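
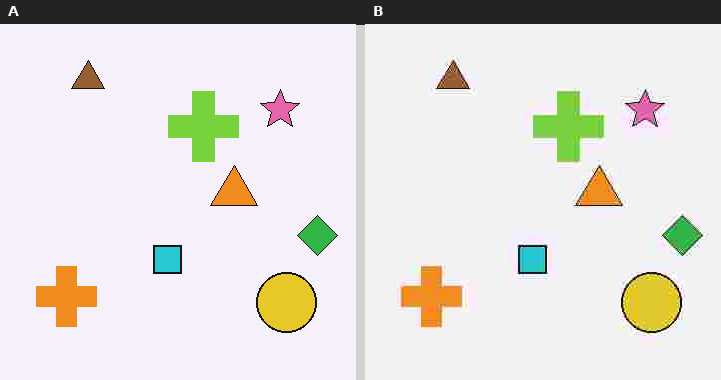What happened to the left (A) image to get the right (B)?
The right (B) image is the left (A) heavily JPEG-compressed with obvious blocking artifacts.

Blocky 8×8 compression artifacts appear around shape edges and the flat background shows ringing — characteristic JPEG degradation.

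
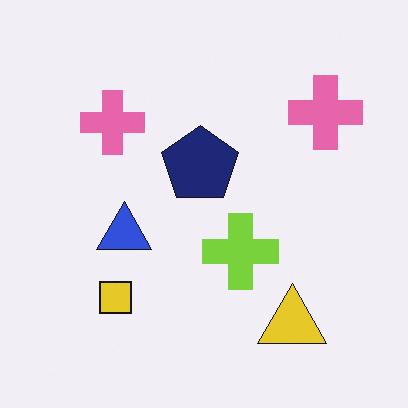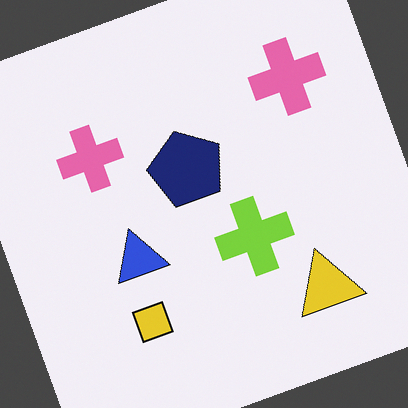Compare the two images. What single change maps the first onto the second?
It was rotated counter-clockwise by a clearly visible amount.

Every shape is tilted by the same angle and the image corners show triangular fill wedges — a whole-image rotation by a non-right angle.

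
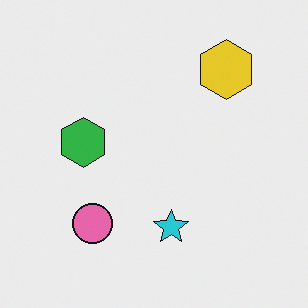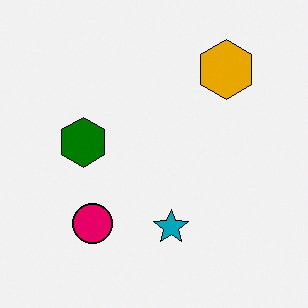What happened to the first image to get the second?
The image was boosted in contrast.

Tones are pushed away from mid-grey across the whole image — a global contrast change.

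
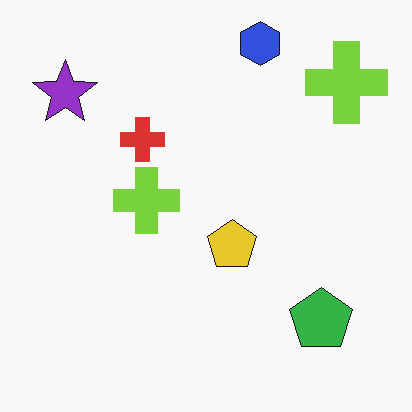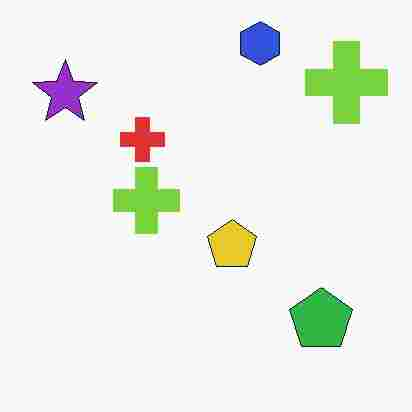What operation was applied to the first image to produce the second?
The transformation is: degraded with heavy JPEG compression.

Blocky 8×8 compression artifacts appear around shape edges and the flat background shows ringing — characteristic JPEG degradation.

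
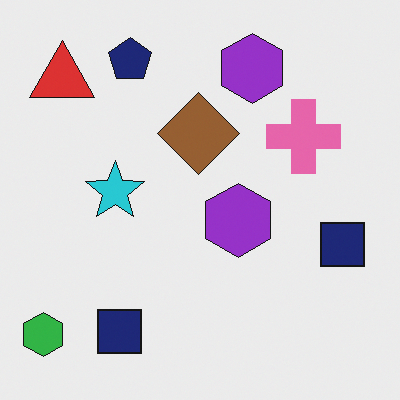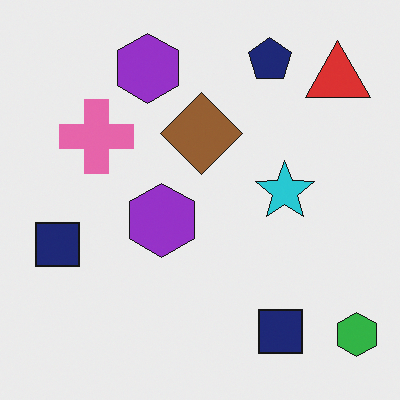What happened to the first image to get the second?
The second image is the first flipped horizontally (left ↔ right).

The green hexagon is in the bottom-left of the first image and the bottom-right of the second — shapes on opposite sides of the vertical midline have swapped in a mirror flip.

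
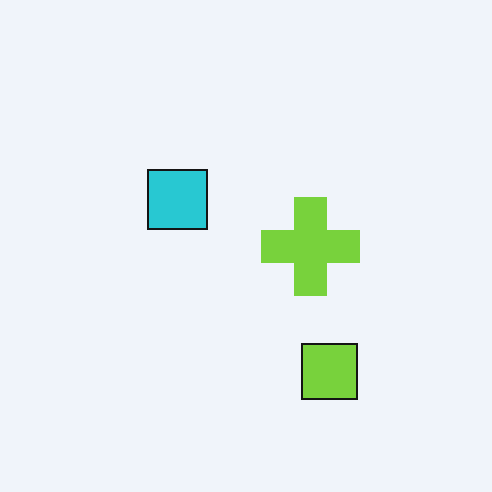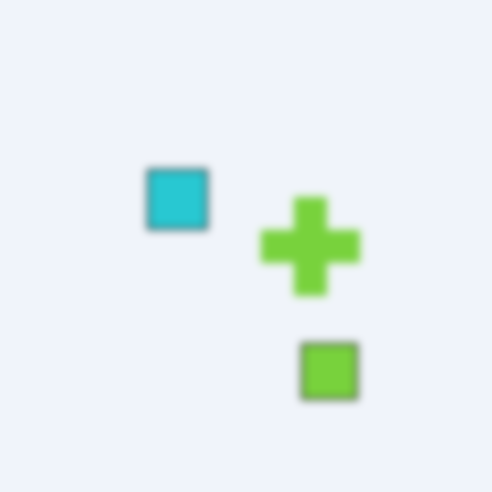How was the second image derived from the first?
It was moderately blurred.

Shape edges and outlines are uniformly softened across the whole image.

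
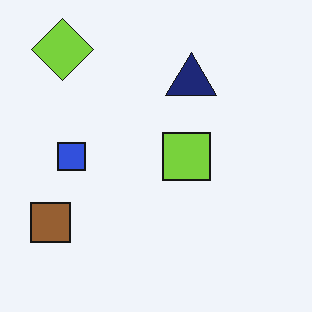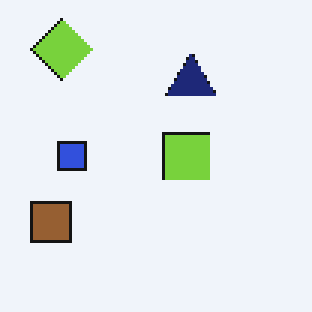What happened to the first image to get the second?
The second image is the first mildly pixelated.

Shapes are reduced to large square blocks; fine edges and outlines are lost — a downscale-then-upscale (mosaic) effect.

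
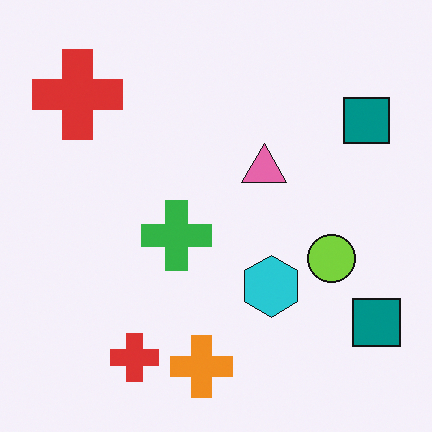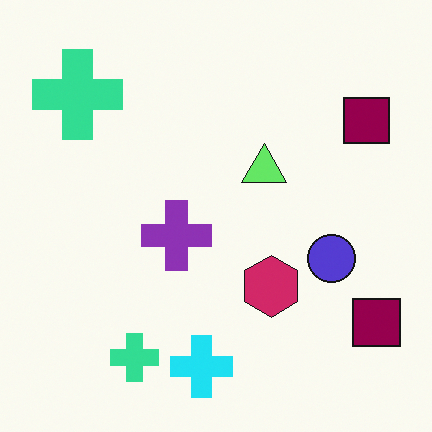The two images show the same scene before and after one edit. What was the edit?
The transformation is: hue-shifted through roughly a third of the color wheel.

Every shape's color has rotated by the same amount around the hue wheel — a uniform hue shift.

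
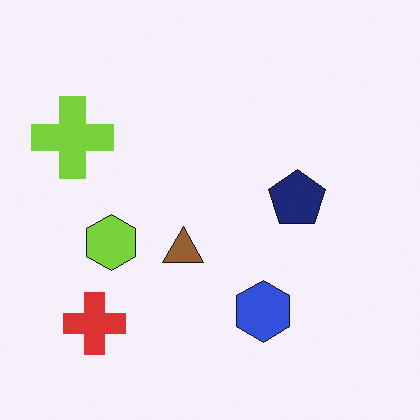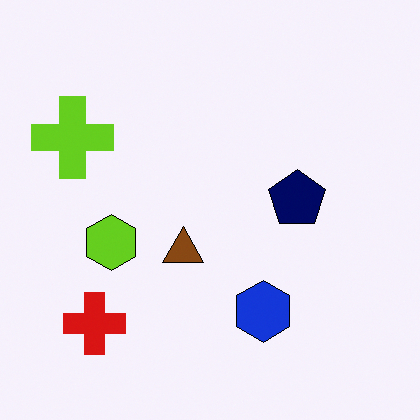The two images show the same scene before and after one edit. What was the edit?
This is the original image given slightly increased contrast.

Tones are pushed away from mid-grey across the whole image — a global contrast change.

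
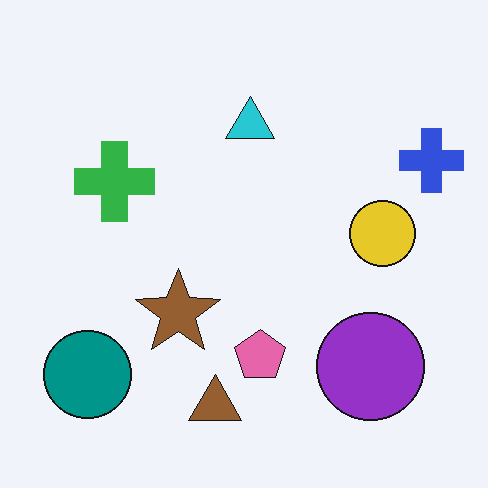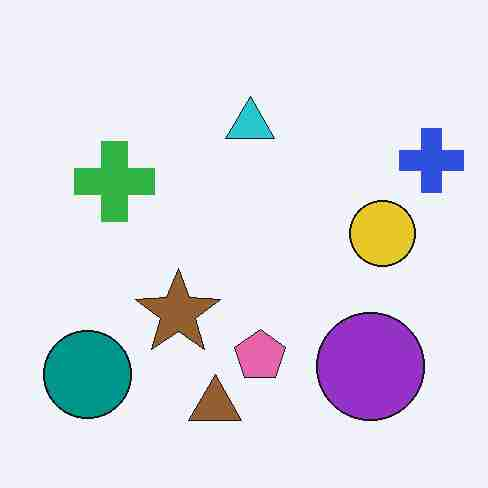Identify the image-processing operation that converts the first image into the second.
This is the original image heavily JPEG-compressed with obvious blocking artifacts.

Blocky 8×8 compression artifacts appear around shape edges and the flat background shows ringing — characteristic JPEG degradation.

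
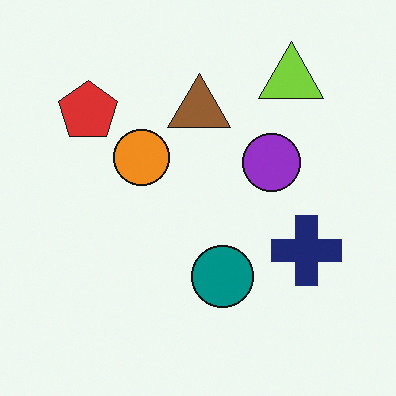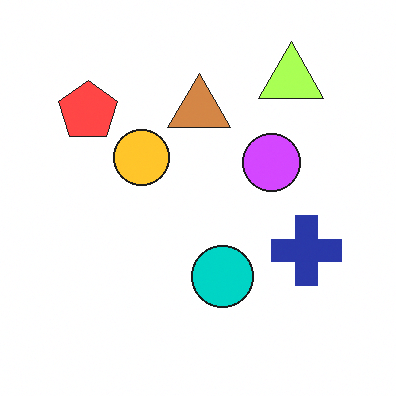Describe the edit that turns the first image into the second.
The transformation is: noticeably brightened.

Every pixel — background and shapes alike — is uniformly brightened.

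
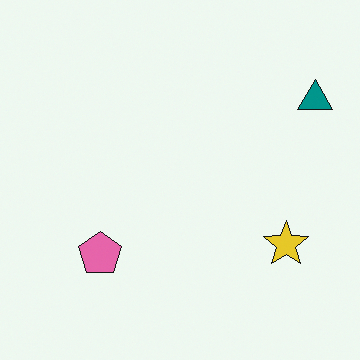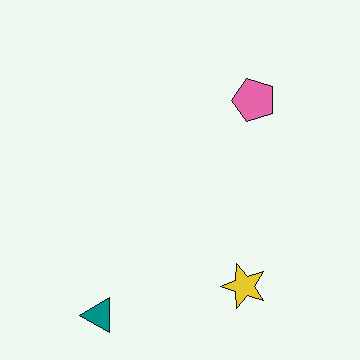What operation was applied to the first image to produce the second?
The transformation is: transposed (reflected across the top-left ↔ bottom-right diagonal).

Shapes have swapped their row and column positions — what was in the top-right is now in the bottom-left — a diagonal reflection.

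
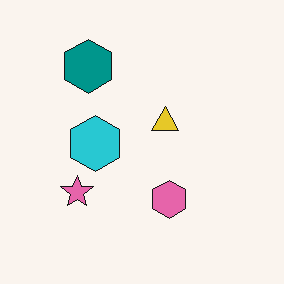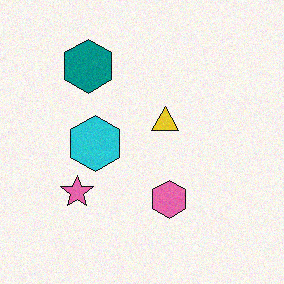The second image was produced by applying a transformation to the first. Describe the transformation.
Degraded with a light layer of grain.

Random speckle covers the whole image, including the flat background.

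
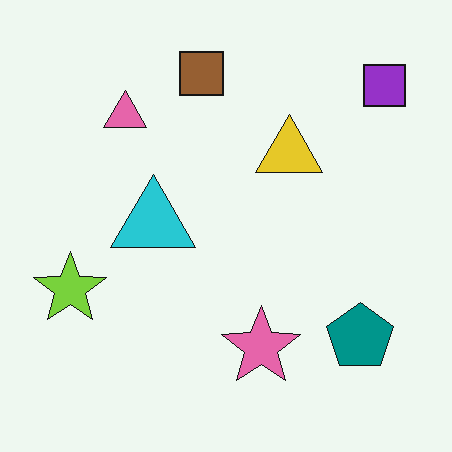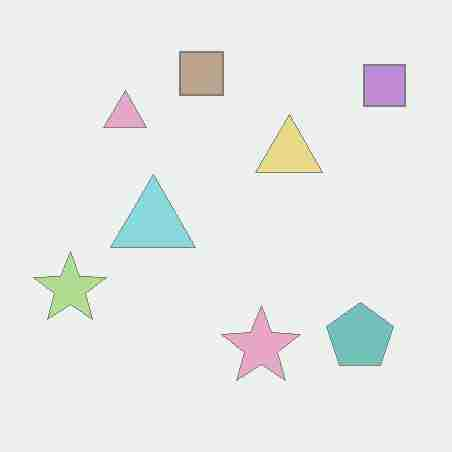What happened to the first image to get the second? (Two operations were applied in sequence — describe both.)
This is the original image given much lower contrast, then heavily JPEG-compressed with obvious blocking artifacts.

Tones are pushed toward mid-grey across the whole image — a global contrast change. Blocky 8×8 compression artifacts appear around shape edges and the flat background shows ringing — characteristic JPEG degradation.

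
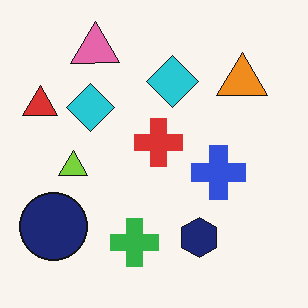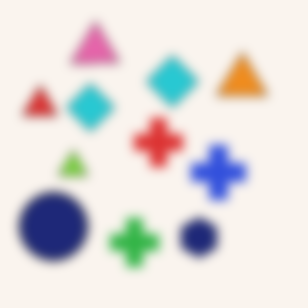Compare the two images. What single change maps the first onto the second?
The image was strongly gaussian-blurred.

Shape edges and outlines are uniformly softened across the whole image.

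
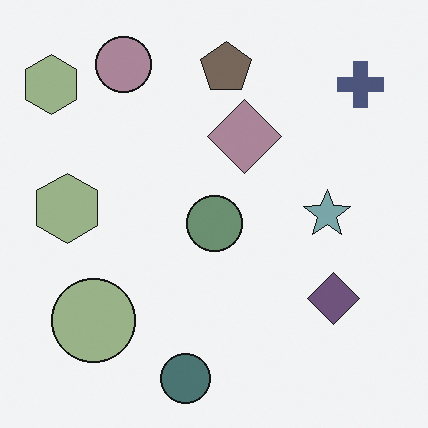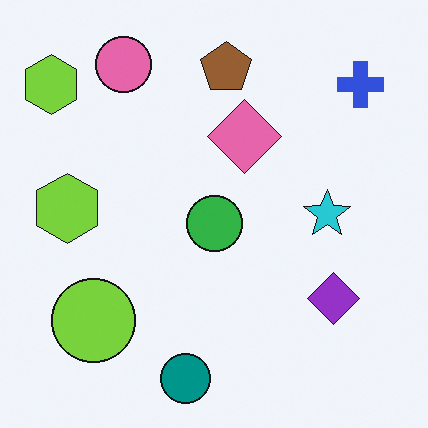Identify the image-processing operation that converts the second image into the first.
Made much more muted (saturation change).

All colors are more muted and greyish — a global saturation change.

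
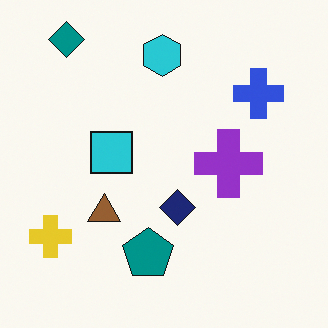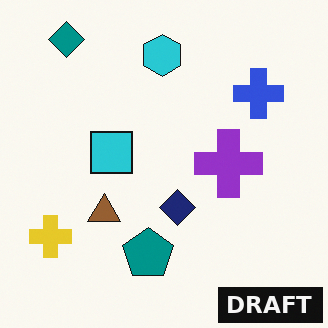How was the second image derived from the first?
Watermarked with the text "DRAFT" in the lower-right corner.

A dark label reading "DRAFT" appears in the lower-right corner.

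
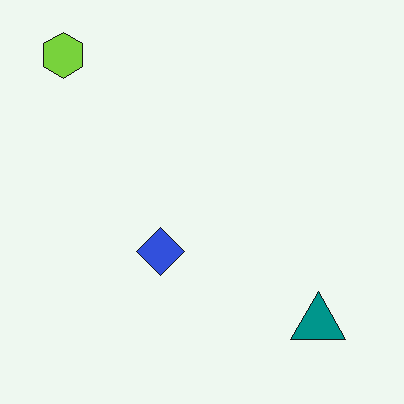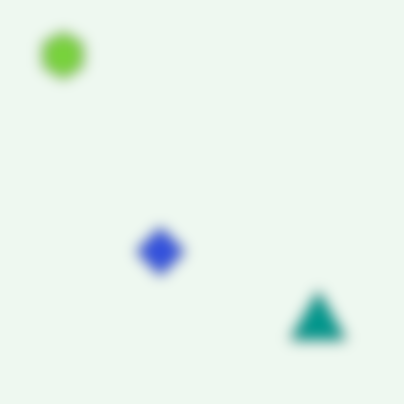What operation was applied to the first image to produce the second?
The transformation is: heavily blurred.

Shape edges and outlines are uniformly softened across the whole image.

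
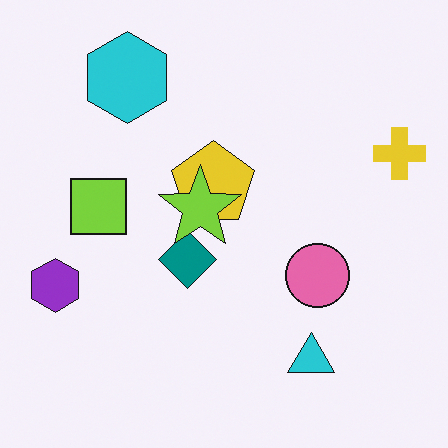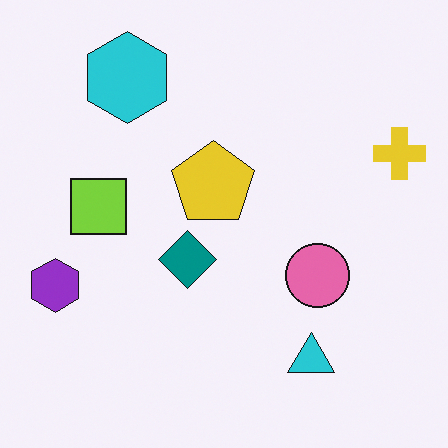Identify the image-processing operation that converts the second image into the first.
The first image is the second overlaid with an additional lime star.

A lime star appears in the first image that is absent from the second.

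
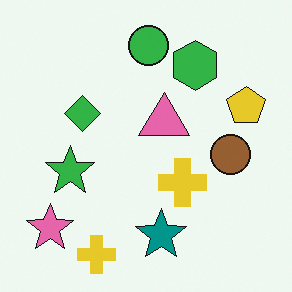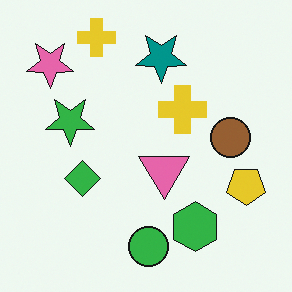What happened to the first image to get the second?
The second image is the first flipped vertically (top ↔ bottom).

The green circle is in the top of the first image and the bottom of the second — shapes on opposite sides of the horizontal midline have swapped in a mirror flip.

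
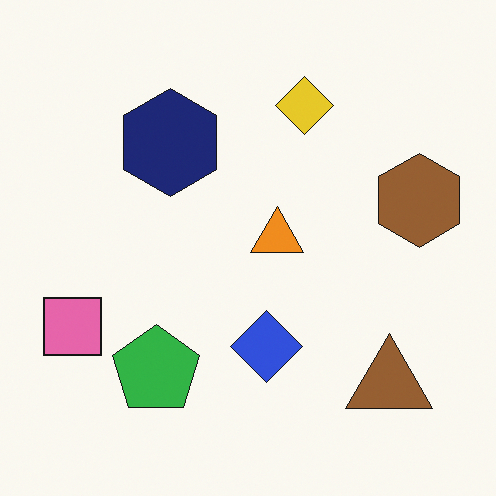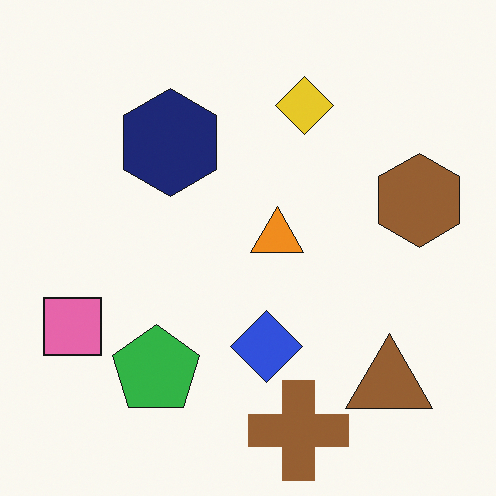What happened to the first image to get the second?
This is the original image overlaid with an additional brown cross.

A brown cross appears in the second image that is absent from the first.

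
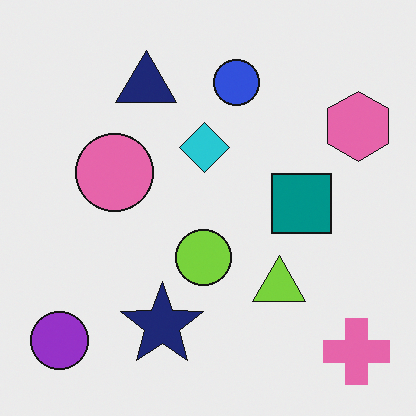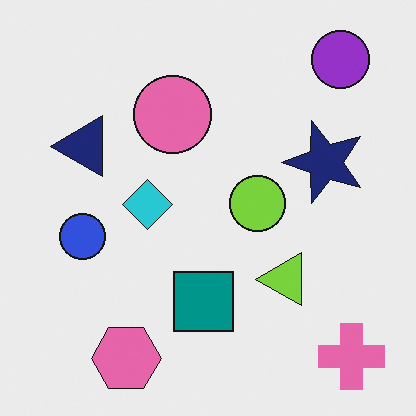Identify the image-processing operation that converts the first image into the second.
Transposed (reflected across the top-left ↔ bottom-right diagonal).

Shapes have swapped their row and column positions — what was in the top-right is now in the bottom-left — a diagonal reflection.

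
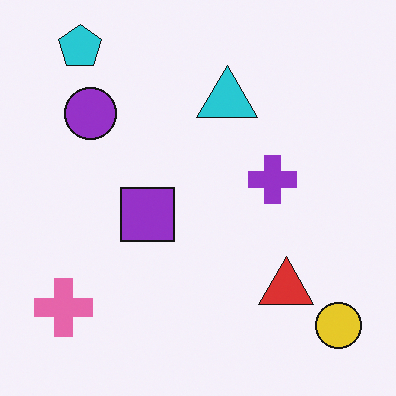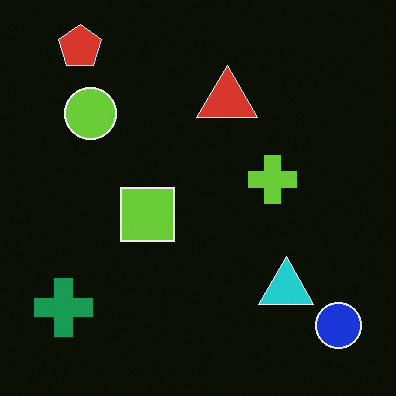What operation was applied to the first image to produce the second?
Color-inverted (negative).

The light background has become dark and every shape's color is its complement — a photographic negative.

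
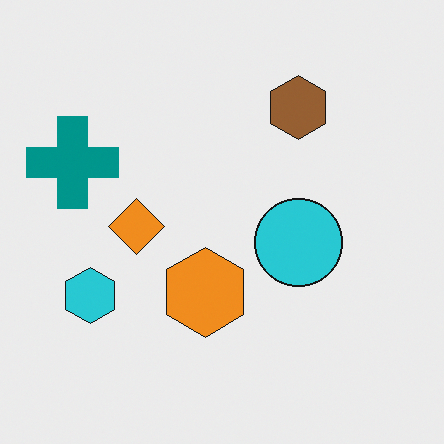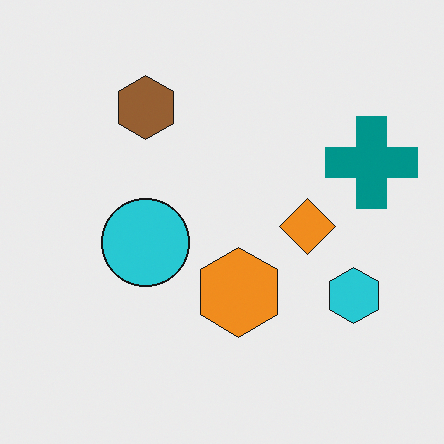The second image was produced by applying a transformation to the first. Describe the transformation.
This is the original image flipped horizontally (left ↔ right).

The teal cross is in the left of the first image and the right of the second — shapes on opposite sides of the vertical midline have swapped in a mirror flip.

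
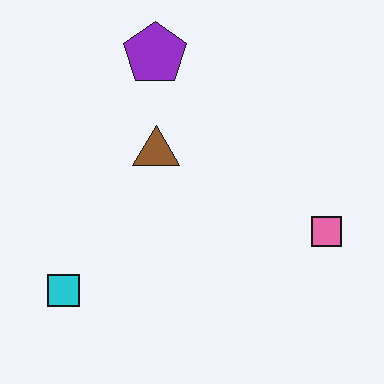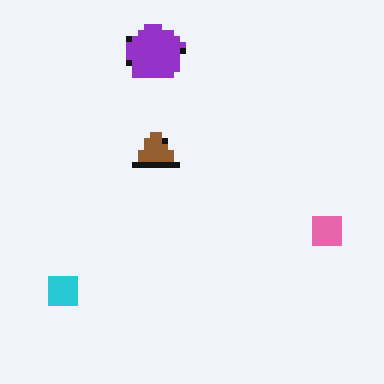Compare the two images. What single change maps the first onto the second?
The transformation is: moderately pixelated.

Shapes are reduced to large square blocks; fine edges and outlines are lost — a downscale-then-upscale (mosaic) effect.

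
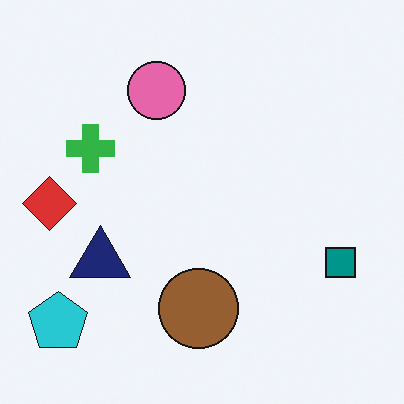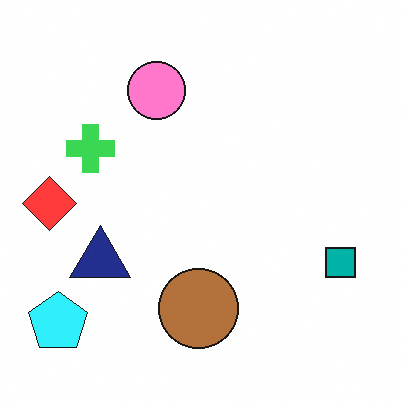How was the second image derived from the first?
The image was slightly brightened.

Every pixel — background and shapes alike — is uniformly brightened.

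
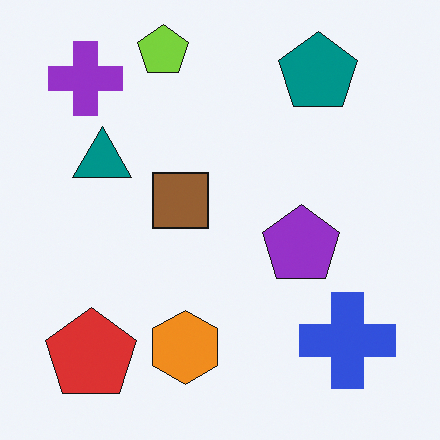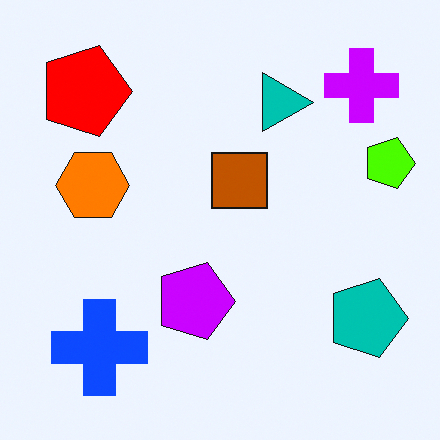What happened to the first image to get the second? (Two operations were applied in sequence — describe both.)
The image was made much more vivid (saturation change), then rotated 90° clockwise.

All colors are more vivid — a global saturation change. The purple cross sits in the top-left of the first image and the top-right of the second — consistent with a whole-image 90° clockwise rotation.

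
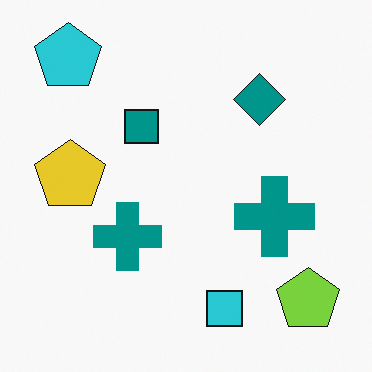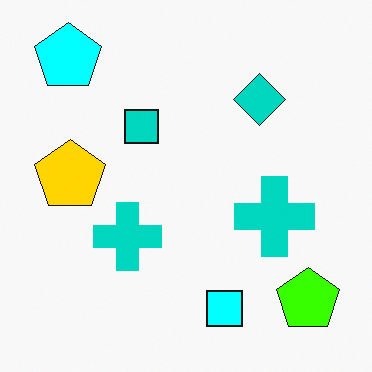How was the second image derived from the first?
The second image is the first made much more vivid (saturation change).

All colors are more vivid — a global saturation change.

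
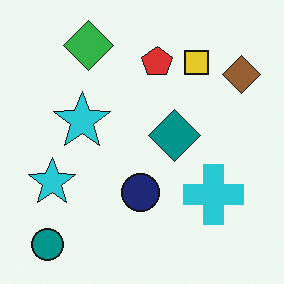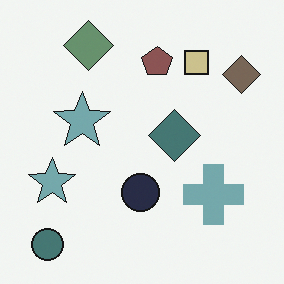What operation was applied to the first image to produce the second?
The image was made much more muted (saturation change).

All colors are more muted and greyish — a global saturation change.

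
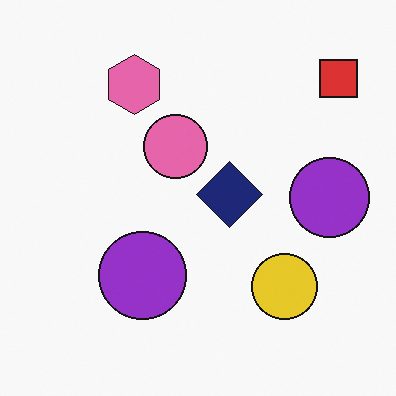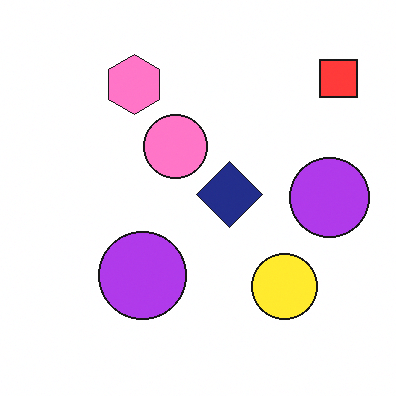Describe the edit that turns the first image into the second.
The image was slightly brightened.

Every pixel — background and shapes alike — is uniformly brightened.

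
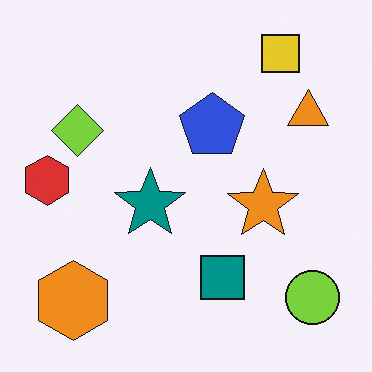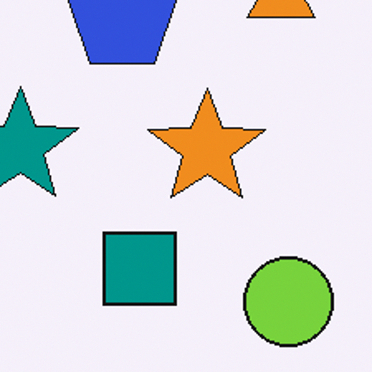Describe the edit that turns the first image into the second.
The transformation is: cropped tightly and scaled back up.

The visible shapes are larger and the field of view is narrower; shapes near the original edges may be partly or wholly outside the frame — a crop-and-rescale.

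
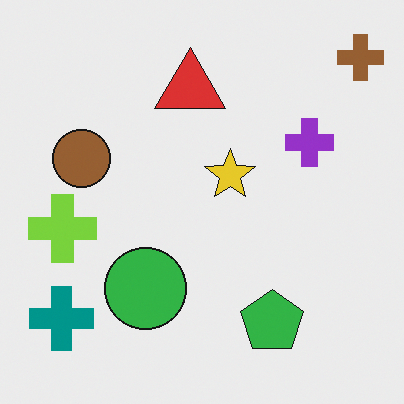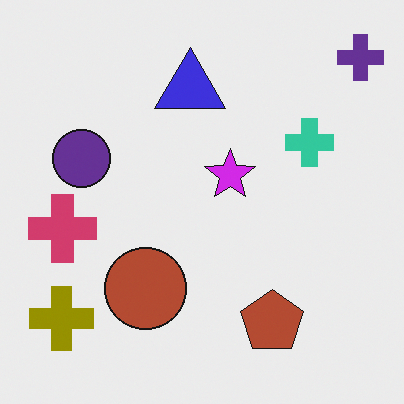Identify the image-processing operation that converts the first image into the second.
The image was hue-shifted by a large amount.

Every shape's color has rotated by the same amount around the hue wheel — a uniform hue shift.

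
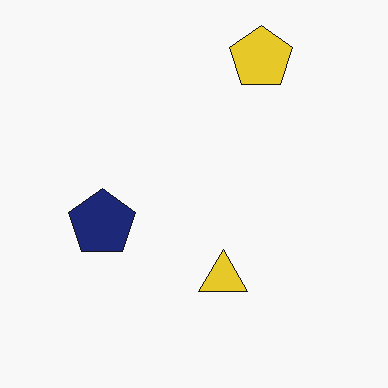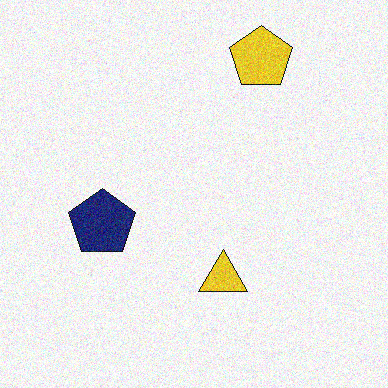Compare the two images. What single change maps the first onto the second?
Degraded with visible gaussian noise.

Random speckle covers the whole image, including the flat background.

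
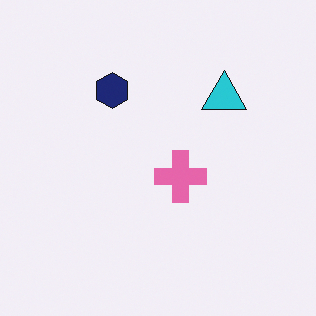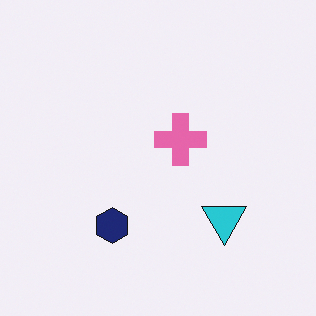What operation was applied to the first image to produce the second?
This is the original image flipped vertically (top ↔ bottom).

The navy hexagon is in the top of the first image and the bottom of the second — shapes on opposite sides of the horizontal midline have swapped in a mirror flip.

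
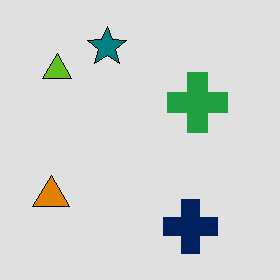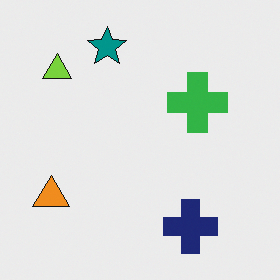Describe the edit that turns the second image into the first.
The image was moderately posterized.

Each flat color has snapped to a coarser quantized level — most visibly, the near-white background has dropped to a flat grey.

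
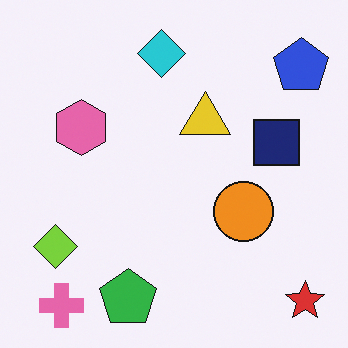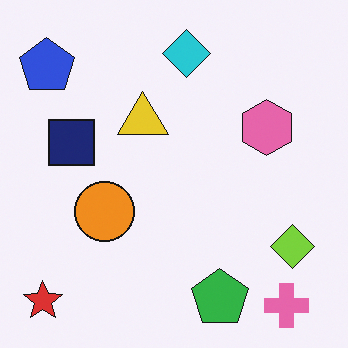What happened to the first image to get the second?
The image was flipped horizontally (left ↔ right).

The red star is in the bottom-right of the first image and the bottom-left of the second — shapes on opposite sides of the vertical midline have swapped in a mirror flip.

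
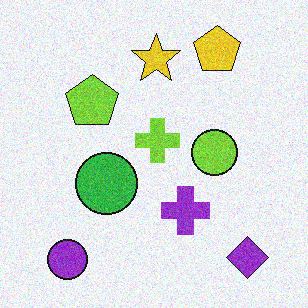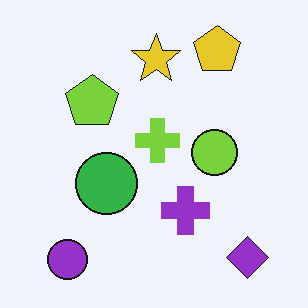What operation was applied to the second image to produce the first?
It was degraded with moderate additive noise.

Random speckle covers the whole image, including the flat background.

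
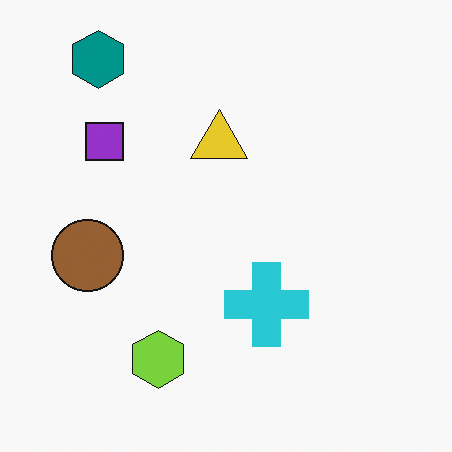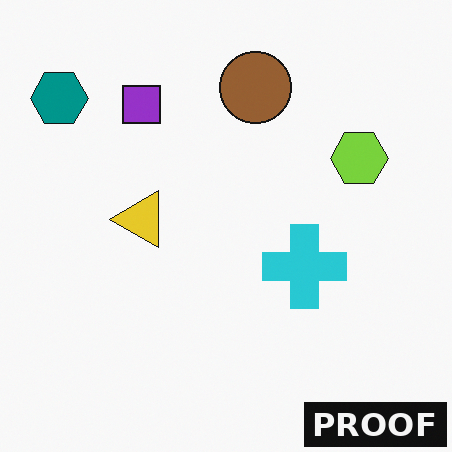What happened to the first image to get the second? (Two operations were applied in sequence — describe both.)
The second image is the first transposed (reflected across the top-left ↔ bottom-right diagonal), then watermarked with the text "PROOF" in the lower-right corner.

Shapes have swapped their row and column positions — what was in the top-right is now in the bottom-left — a diagonal reflection. A dark label reading "PROOF" appears in the lower-right corner.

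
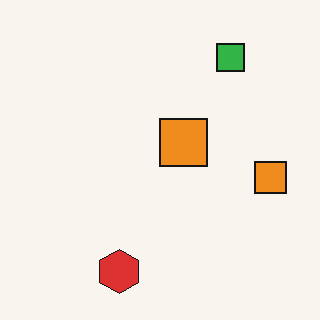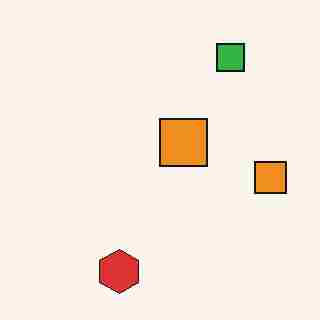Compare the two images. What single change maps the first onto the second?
The transformation is: degraded with heavy JPEG compression.

Blocky 8×8 compression artifacts appear around shape edges and the flat background shows ringing — characteristic JPEG degradation.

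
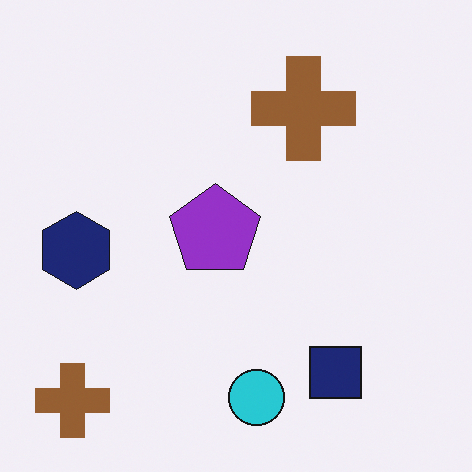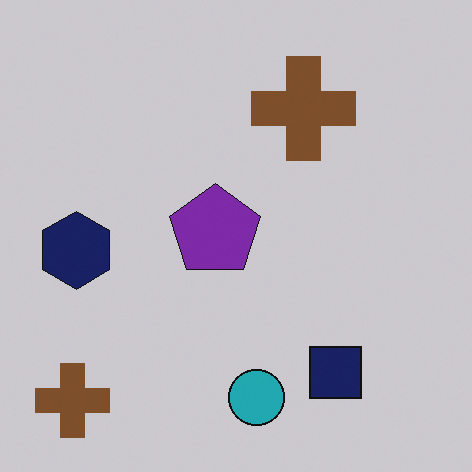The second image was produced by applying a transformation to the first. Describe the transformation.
This is the original image darkened a little.

Every pixel — background and shapes alike — is uniformly darkened.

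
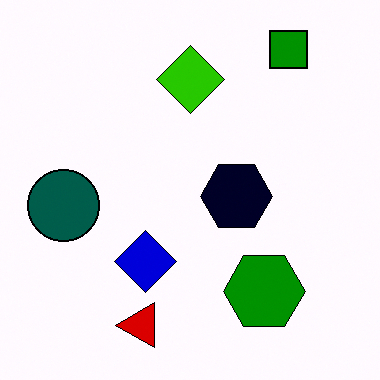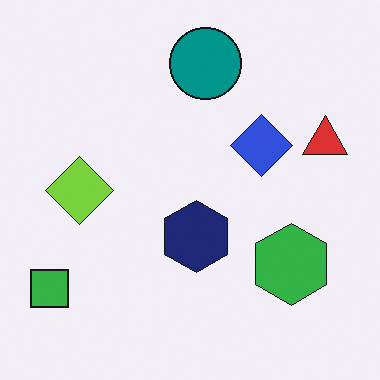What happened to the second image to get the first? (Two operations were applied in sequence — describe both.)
This is the original image transposed (reflected across the top-left ↔ bottom-right diagonal), then boosted in contrast.

Shapes have swapped their row and column positions — what was in the top-right is now in the bottom-left — a diagonal reflection. Tones are pushed away from mid-grey across the whole image — a global contrast change.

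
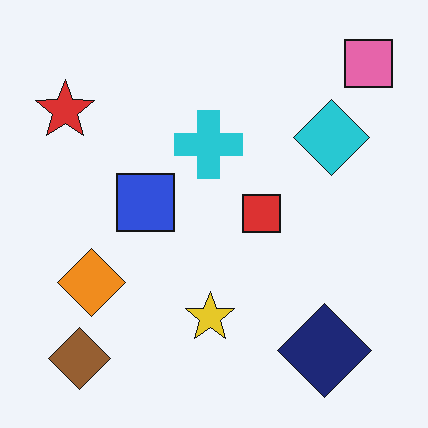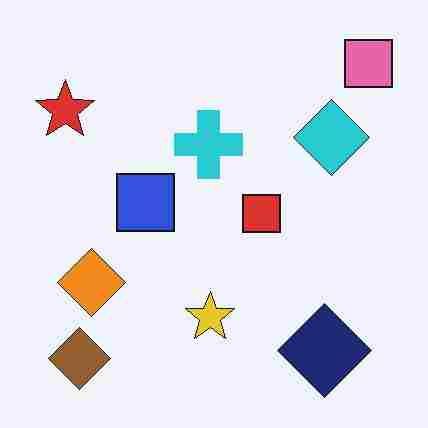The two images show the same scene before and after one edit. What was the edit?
The image was heavily JPEG-compressed with obvious blocking artifacts.

Blocky 8×8 compression artifacts appear around shape edges and the flat background shows ringing — characteristic JPEG degradation.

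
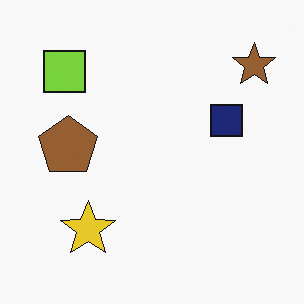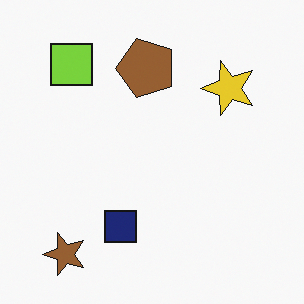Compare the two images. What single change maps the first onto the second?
The transformation is: transposed (reflected across the top-left ↔ bottom-right diagonal).

Shapes have swapped their row and column positions — what was in the top-right is now in the bottom-left — a diagonal reflection.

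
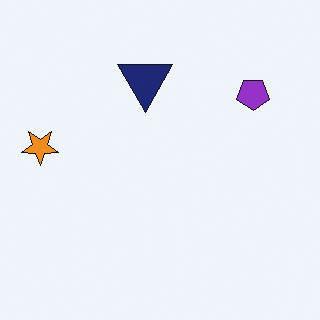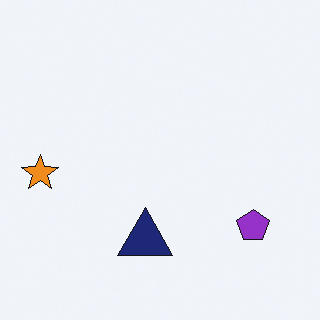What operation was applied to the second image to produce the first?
The first image is the second flipped vertically (top ↔ bottom).

The navy triangle is in the bottom of the second image and the top of the first — shapes on opposite sides of the horizontal midline have swapped in a mirror flip.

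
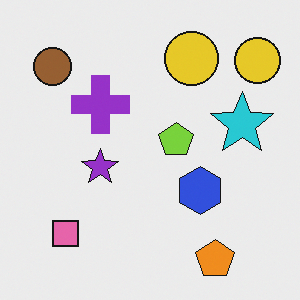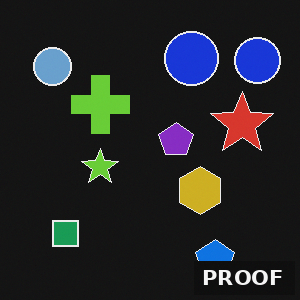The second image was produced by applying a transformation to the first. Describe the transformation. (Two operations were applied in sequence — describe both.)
The transformation is: color-inverted (negative), then watermarked with the text "PROOF" in the lower-right corner.

The light background has become dark and every shape's color is its complement — a photographic negative. A dark label reading "PROOF" appears in the lower-right corner.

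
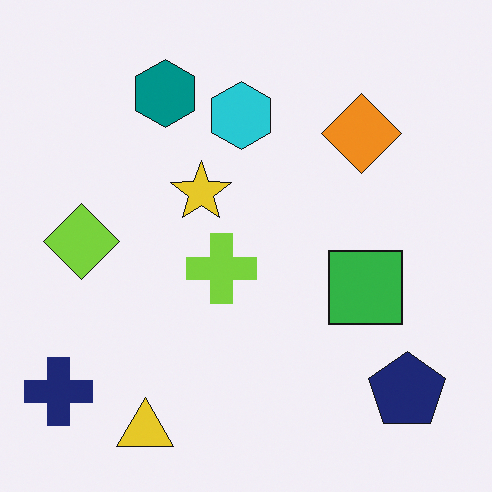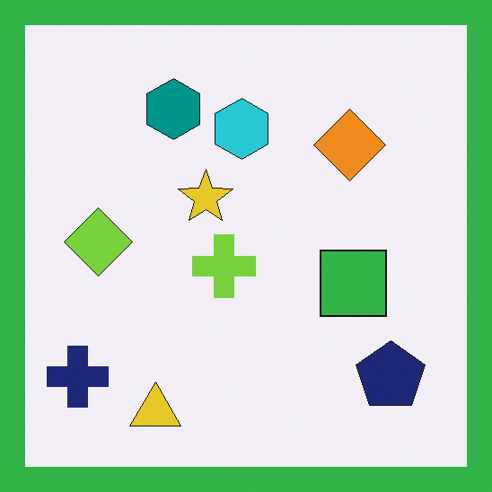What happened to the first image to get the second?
The transformation is: framed with a green border.

A solid green frame runs around the edge of the second image, with the content slightly shrunk inside it.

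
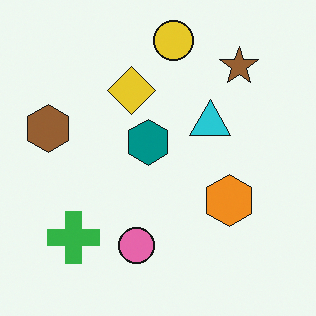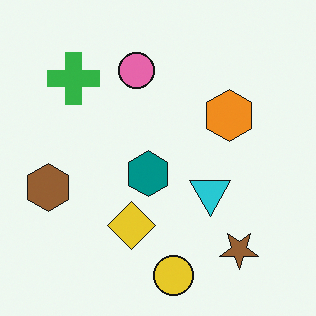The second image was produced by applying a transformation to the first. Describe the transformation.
The transformation is: flipped vertically (top ↔ bottom).

The yellow circle is in the top of the first image and the bottom of the second — shapes on opposite sides of the horizontal midline have swapped in a mirror flip.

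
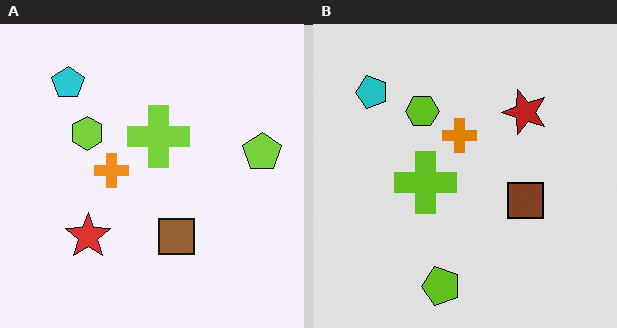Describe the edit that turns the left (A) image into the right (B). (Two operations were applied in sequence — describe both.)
The right (B) image is the left (A) posterized to a reduced palette, then transposed (reflected across the top-left ↔ bottom-right diagonal).

Each flat color has snapped to a coarser quantized level — most visibly, the near-white background has dropped to a flat grey. Shapes have swapped their row and column positions — what was in the top-right is now in the bottom-left — a diagonal reflection.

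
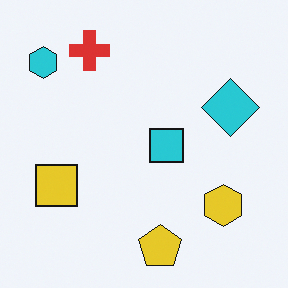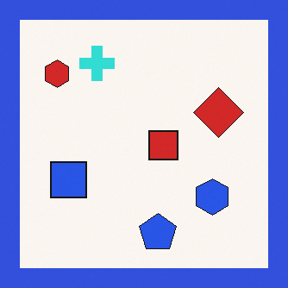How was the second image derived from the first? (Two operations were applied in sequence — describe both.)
The image was hue-shifted through roughly half the color wheel, then framed with a blue border.

Every shape's color has rotated by the same amount around the hue wheel — a uniform hue shift. A solid blue frame runs around the edge of the second image, with the content slightly shrunk inside it.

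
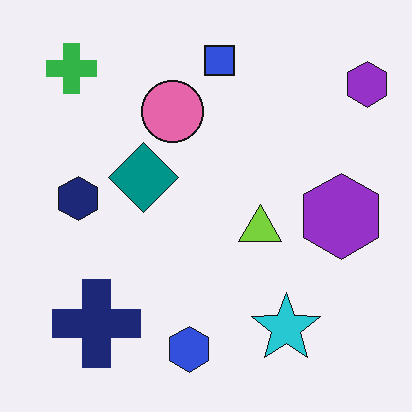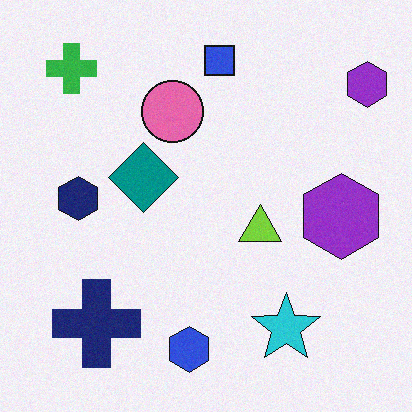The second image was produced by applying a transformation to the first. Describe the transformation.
The image was degraded with a light layer of grain.

Random speckle covers the whole image, including the flat background.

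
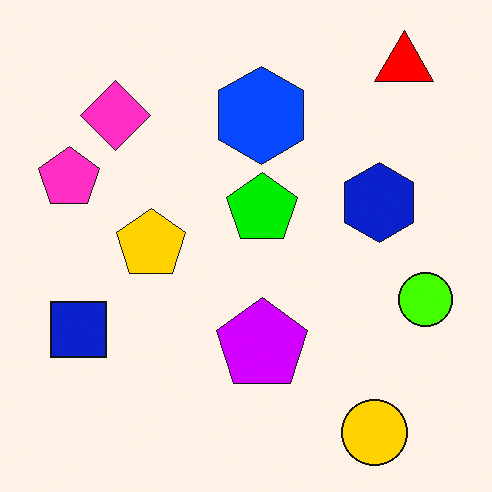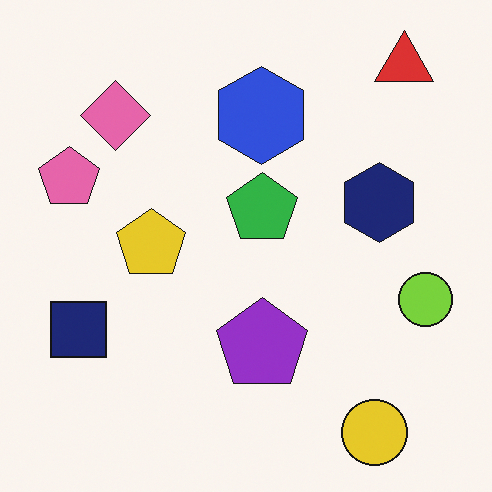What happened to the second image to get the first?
This is the original image heavily oversaturated.

All colors are more vivid — a global saturation change.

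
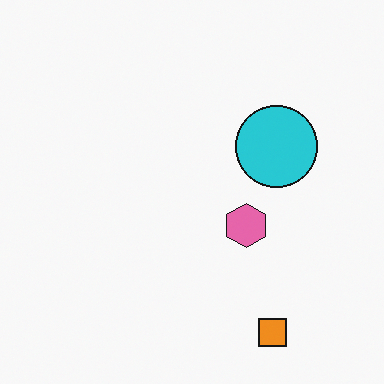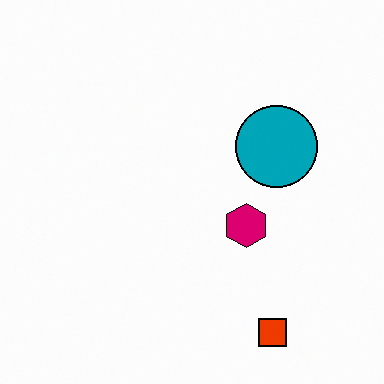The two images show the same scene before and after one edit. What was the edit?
Boosted in contrast.

Tones are pushed away from mid-grey across the whole image — a global contrast change.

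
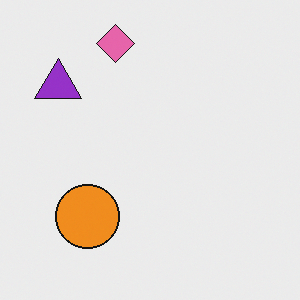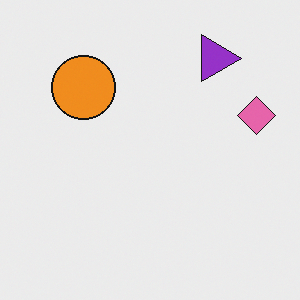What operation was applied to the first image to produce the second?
This is the original image rotated 90° clockwise.

The purple triangle sits in the top-left of the first image and the top-right of the second — consistent with a whole-image 90° clockwise rotation.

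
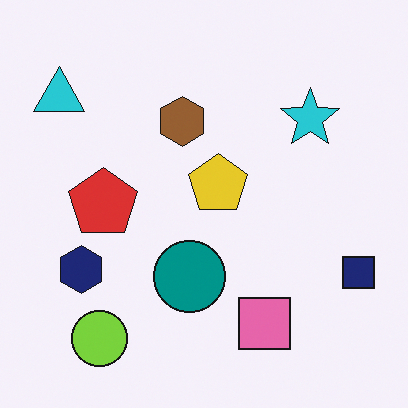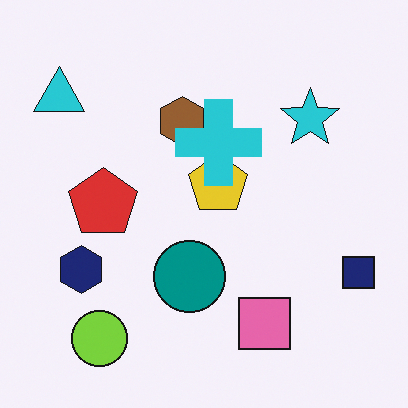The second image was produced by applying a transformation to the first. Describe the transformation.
The transformation is: overlaid with an additional cyan cross.

A cyan cross appears in the second image that is absent from the first.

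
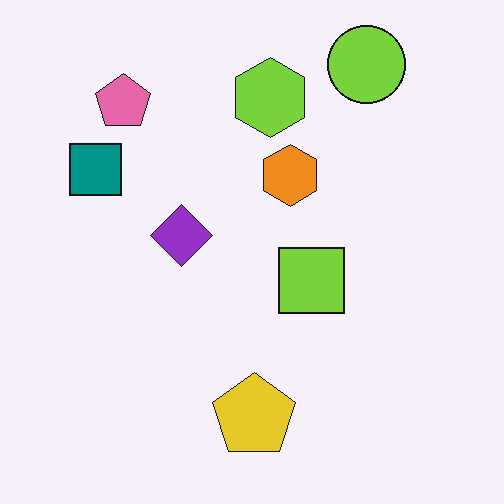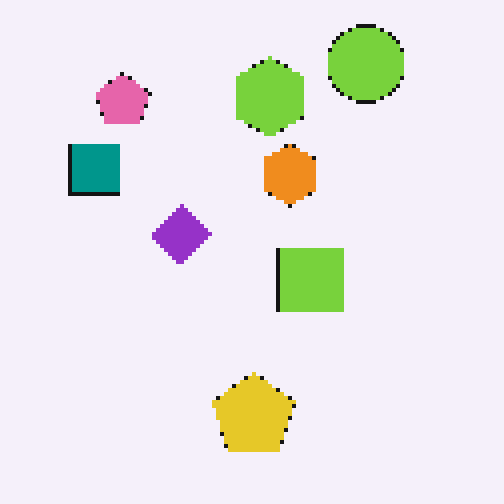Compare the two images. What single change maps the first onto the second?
The transformation is: lightly pixelated (a mild mosaic effect).

Shapes are reduced to large square blocks; fine edges and outlines are lost — a downscale-then-upscale (mosaic) effect.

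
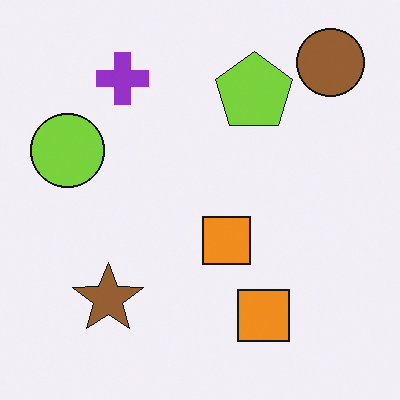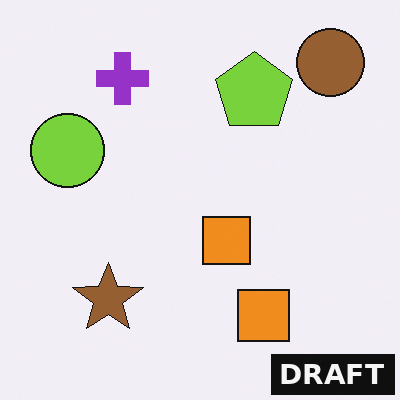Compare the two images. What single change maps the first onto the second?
The second image is the first watermarked with the text "DRAFT" in the lower-right corner.

A dark label reading "DRAFT" appears in the lower-right corner.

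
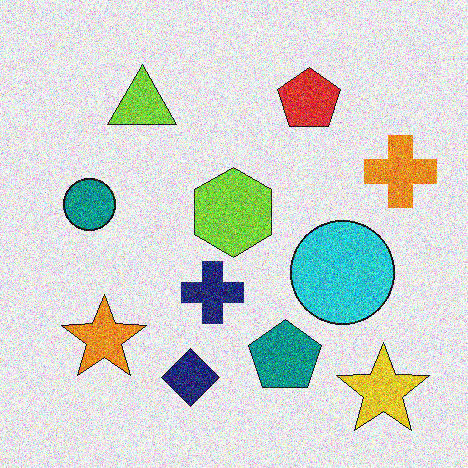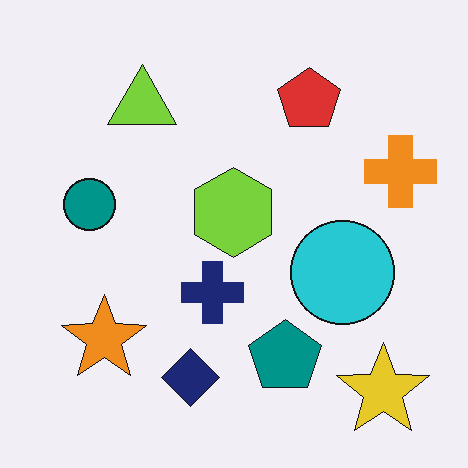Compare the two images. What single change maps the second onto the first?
Degraded with heavy additive noise.

Random speckle covers the whole image, including the flat background.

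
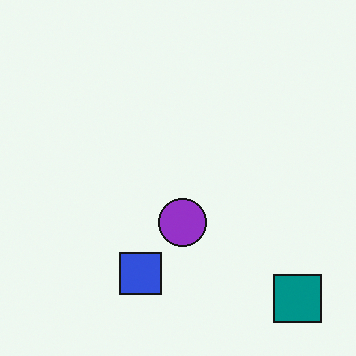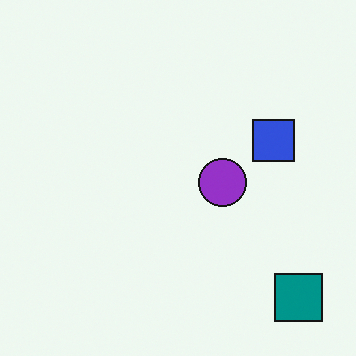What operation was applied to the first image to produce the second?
The second image is the first transposed (reflected across the top-left ↔ bottom-right diagonal).

Shapes have swapped their row and column positions — what was in the top-right is now in the bottom-left — a diagonal reflection.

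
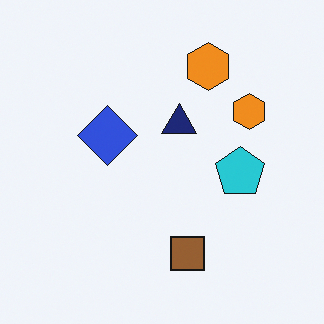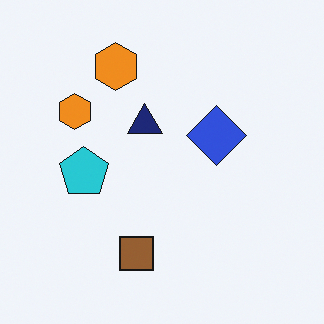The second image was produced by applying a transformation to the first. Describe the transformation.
The second image is the first flipped horizontally (left ↔ right).

The cyan pentagon is in the right of the first image and the left of the second — shapes on opposite sides of the vertical midline have swapped in a mirror flip.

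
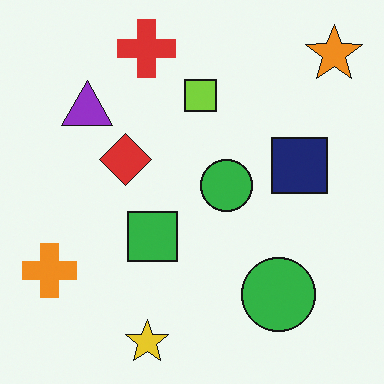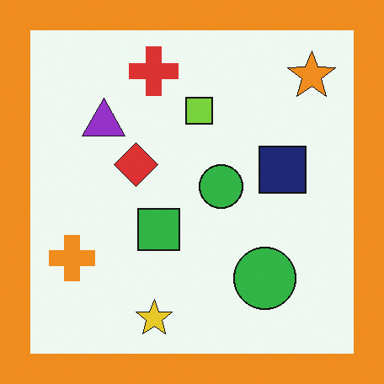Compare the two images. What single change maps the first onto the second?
This is the original image framed with a orange border.

A solid orange frame runs around the edge of the second image, with the content slightly shrunk inside it.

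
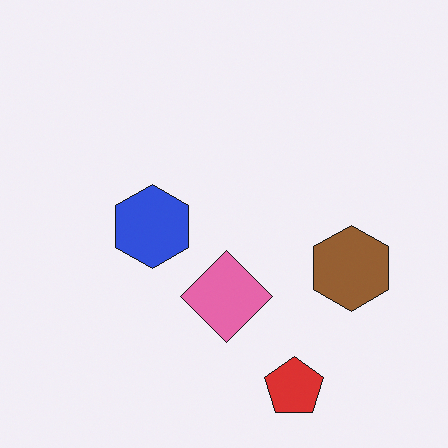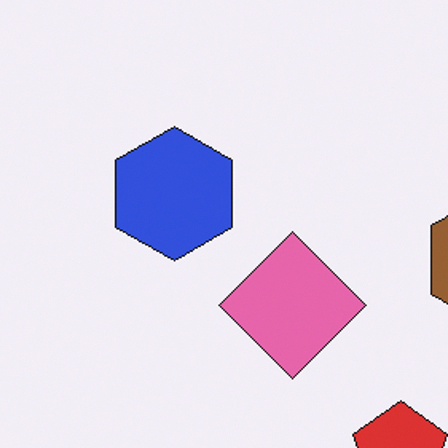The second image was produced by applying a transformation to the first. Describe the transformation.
The image was cropped slightly and scaled back up.

The visible shapes are larger and the field of view is narrower; shapes near the original edges may be partly or wholly outside the frame — a crop-and-rescale.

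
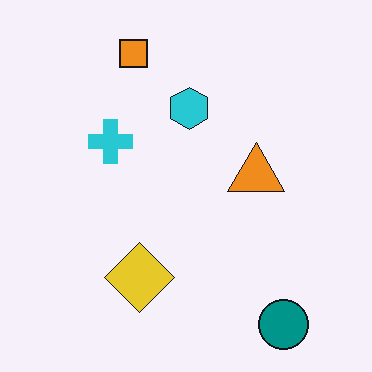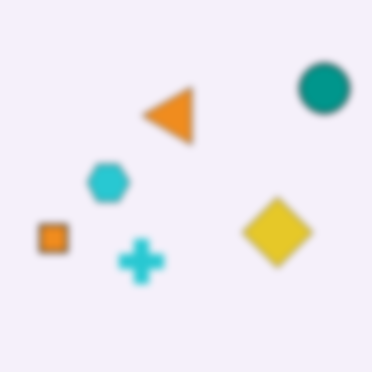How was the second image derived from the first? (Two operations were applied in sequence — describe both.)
The transformation is: rotated 90° counter-clockwise, then noticeably gaussian-blurred.

The teal circle sits in the bottom-right of the first image and the top-right of the second — consistent with a whole-image 90° counter-clockwise rotation. Shape edges and outlines are uniformly softened across the whole image.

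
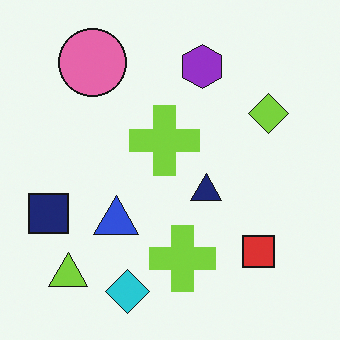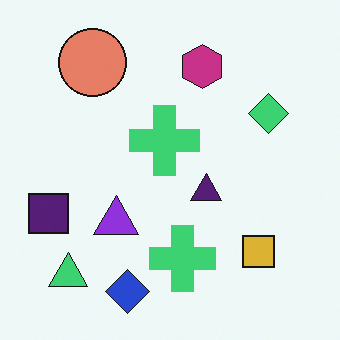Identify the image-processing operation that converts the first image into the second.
This is the original image hue-shifted by a small amount.

Every shape's color has rotated by the same amount around the hue wheel — a uniform hue shift.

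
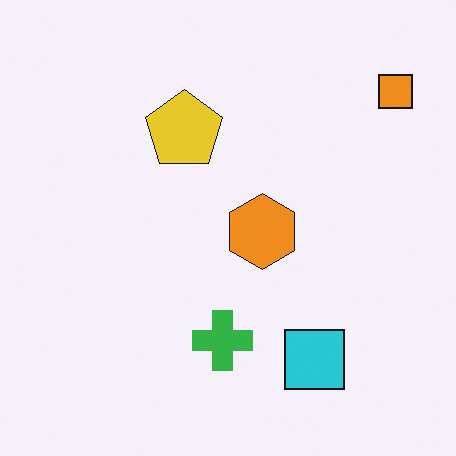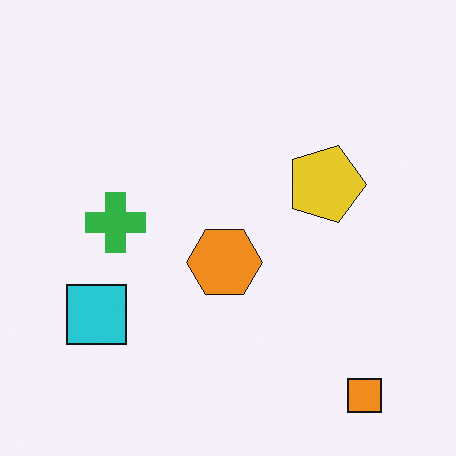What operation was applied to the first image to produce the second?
The image was rotated 90° clockwise.

The orange square sits in the top-right of the first image and the bottom-right of the second — consistent with a whole-image 90° clockwise rotation.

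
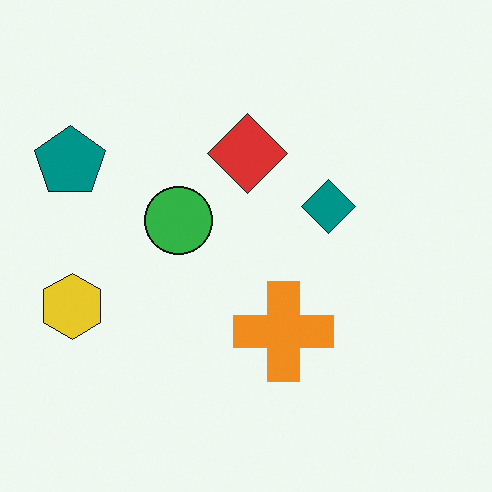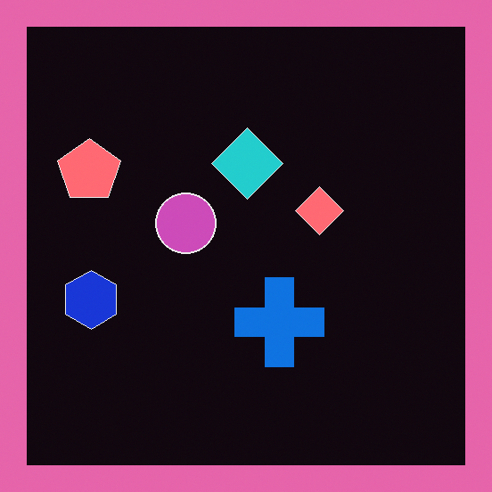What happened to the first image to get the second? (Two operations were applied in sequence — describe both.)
Color-inverted (negative), then framed with a pink border.

The light background has become dark and every shape's color is its complement — a photographic negative. A solid pink frame runs around the edge of the second image, with the content slightly shrunk inside it.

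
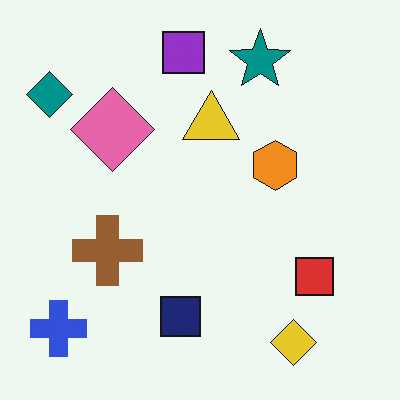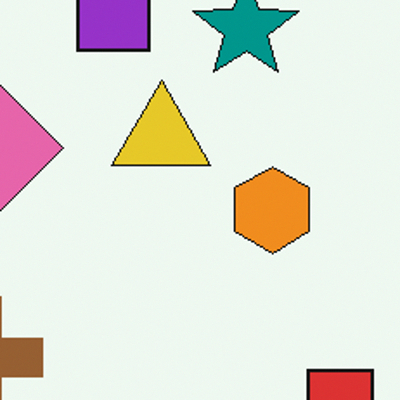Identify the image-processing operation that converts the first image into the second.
It was cropped to a noticeably smaller region and rescaled.

The visible shapes are larger and the field of view is narrower; shapes near the original edges may be partly or wholly outside the frame — a crop-and-rescale.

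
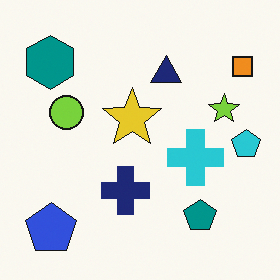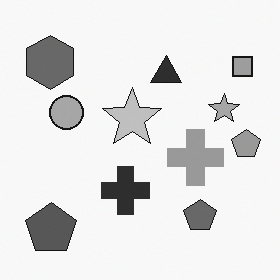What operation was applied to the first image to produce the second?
The image was converted to grayscale.

All color is removed — every shape is now a shade of grey.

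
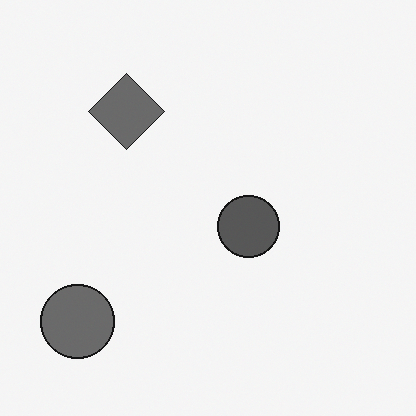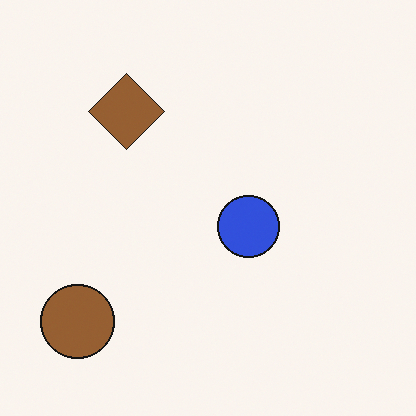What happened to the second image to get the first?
It was converted to grayscale.

All color is removed — every shape is now a shade of grey.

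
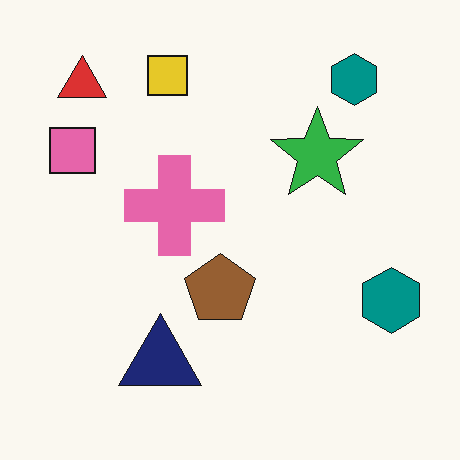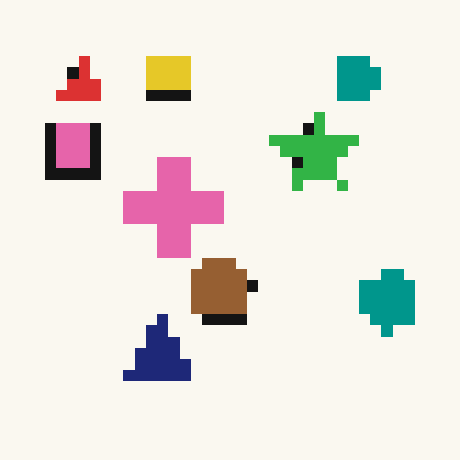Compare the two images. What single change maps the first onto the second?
Coarsely pixelated.

Shapes are reduced to large square blocks; fine edges and outlines are lost — a downscale-then-upscale (mosaic) effect.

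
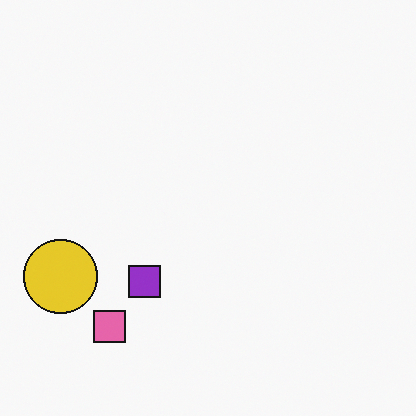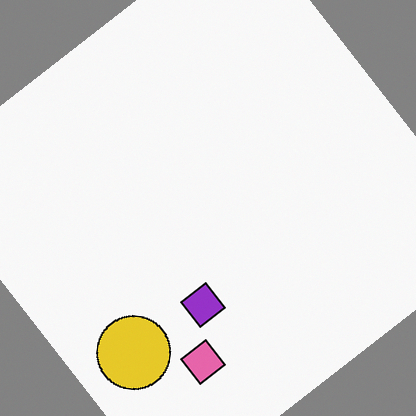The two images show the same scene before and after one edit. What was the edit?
Rotated counter-clockwise by a large amount — several tens of degrees.

Every shape is tilted by the same angle and the image corners show triangular fill wedges — a whole-image rotation by a non-right angle.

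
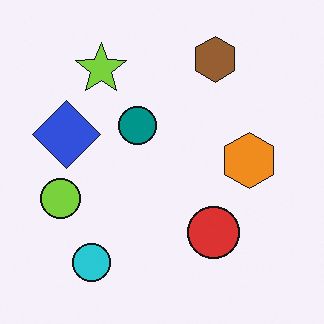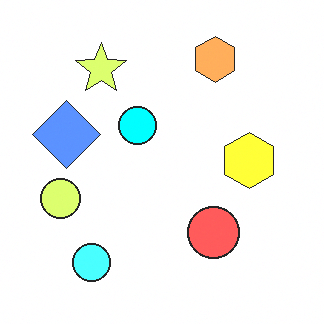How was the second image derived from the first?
Brightened a lot.

Every pixel — background and shapes alike — is uniformly brightened.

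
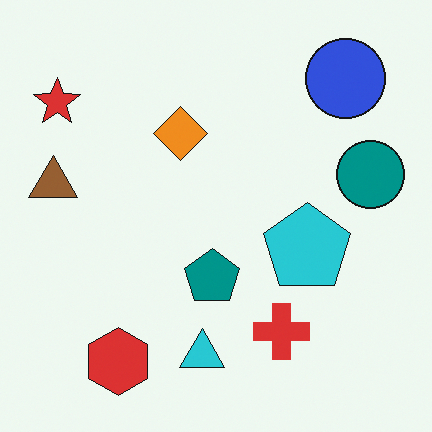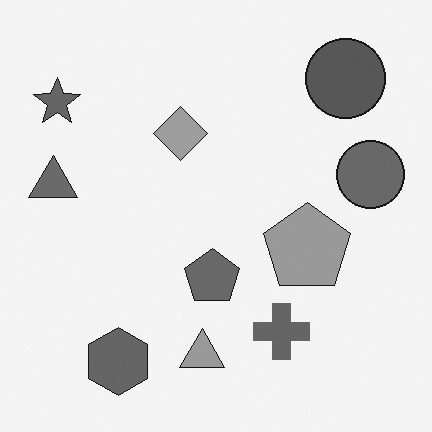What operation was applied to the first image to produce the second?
This is the original image converted to grayscale.

All color is removed — every shape is now a shade of grey.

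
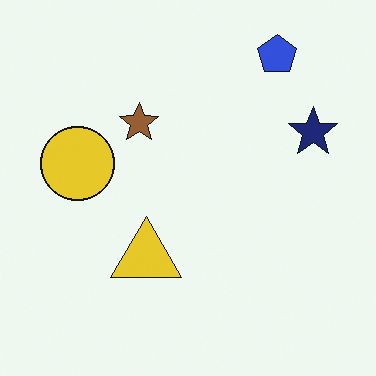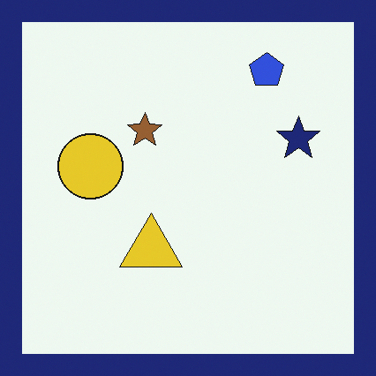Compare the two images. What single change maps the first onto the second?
Framed with a navy border.

A solid navy frame runs around the edge of the second image, with the content slightly shrunk inside it.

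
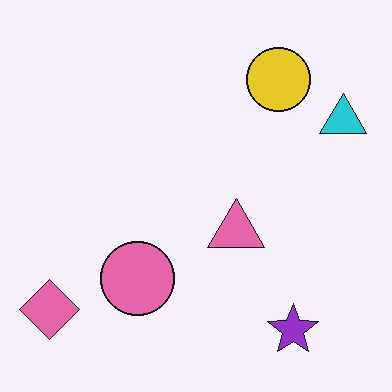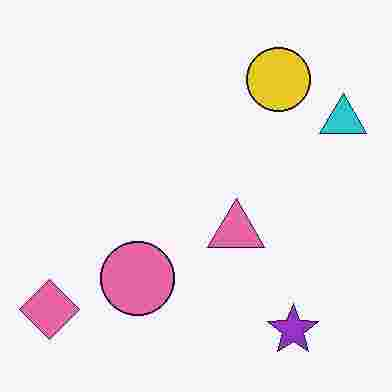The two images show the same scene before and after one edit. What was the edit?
The image was degraded with heavy JPEG compression.

Blocky 8×8 compression artifacts appear around shape edges and the flat background shows ringing — characteristic JPEG degradation.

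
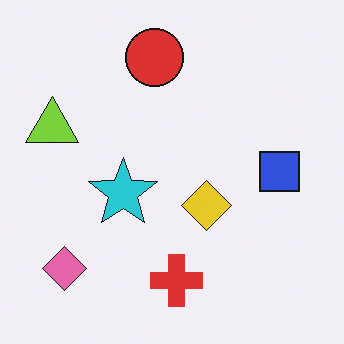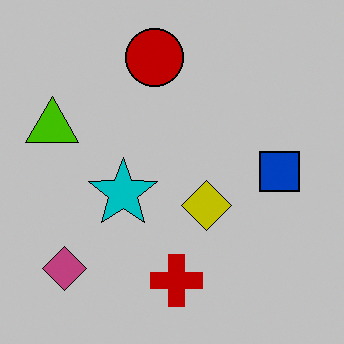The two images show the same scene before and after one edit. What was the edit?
The transformation is: heavily posterized to just a handful of flat colors.

Each flat color has snapped to a coarser quantized level — most visibly, the near-white background has dropped to a flat grey.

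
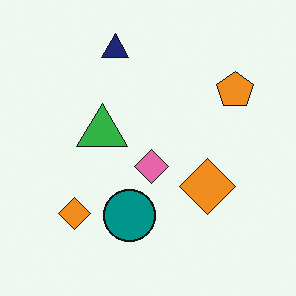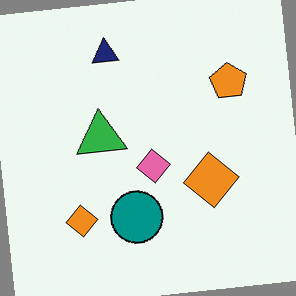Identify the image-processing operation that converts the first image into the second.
The image was rotated counter-clockwise by a slight angle.

Every shape is tilted by the same angle and the image corners show triangular fill wedges — a whole-image rotation by a non-right angle.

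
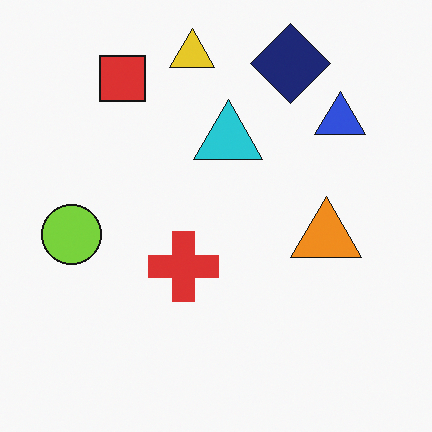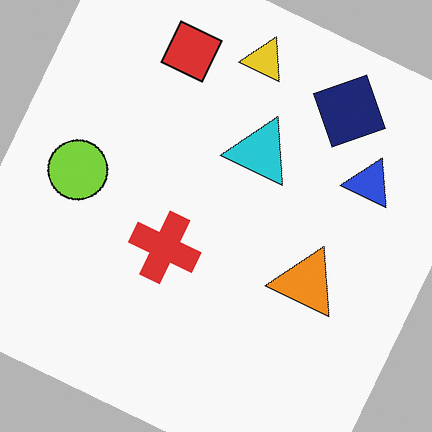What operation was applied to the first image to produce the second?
It was rotated clockwise by a clearly visible amount.

Every shape is tilted by the same angle and the image corners show triangular fill wedges — a whole-image rotation by a non-right angle.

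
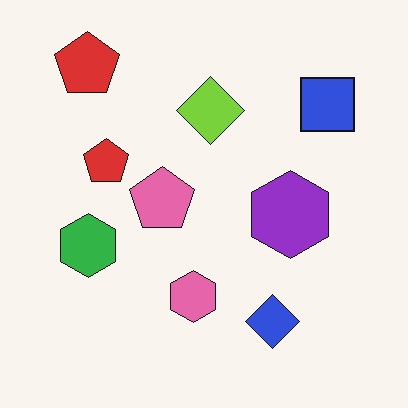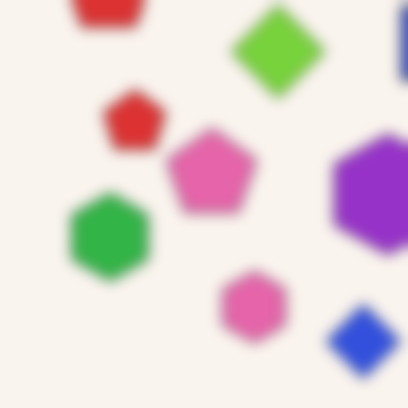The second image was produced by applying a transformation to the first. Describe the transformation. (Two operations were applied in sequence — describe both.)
This is the original image cropped to a modestly smaller region and rescaled, then heavily blurred.

The visible shapes are larger and the field of view is narrower; shapes near the original edges may be partly or wholly outside the frame — a crop-and-rescale. Shape edges and outlines are uniformly softened across the whole image.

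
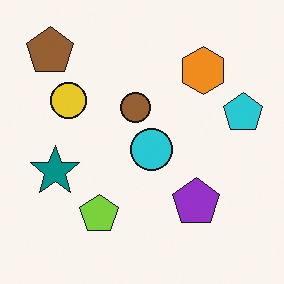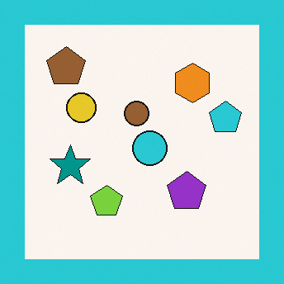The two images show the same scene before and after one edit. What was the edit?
Framed with a cyan border.

A solid cyan frame runs around the edge of the second image, with the content slightly shrunk inside it.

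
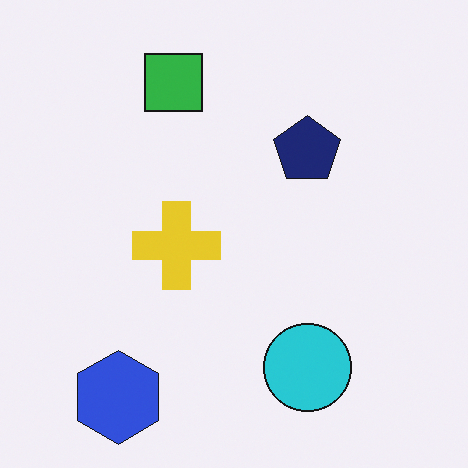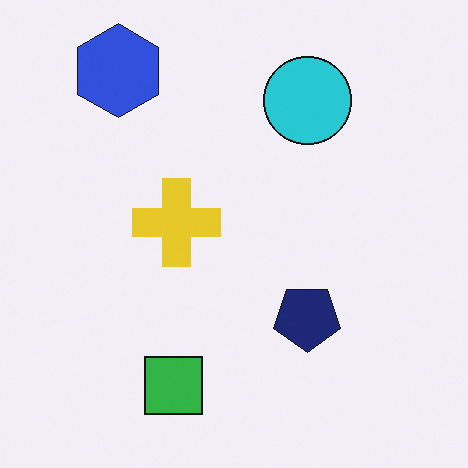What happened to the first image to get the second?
The transformation is: flipped vertically (top ↔ bottom).

The blue hexagon is in the bottom-left of the first image and the top-left of the second — shapes on opposite sides of the horizontal midline have swapped in a mirror flip.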